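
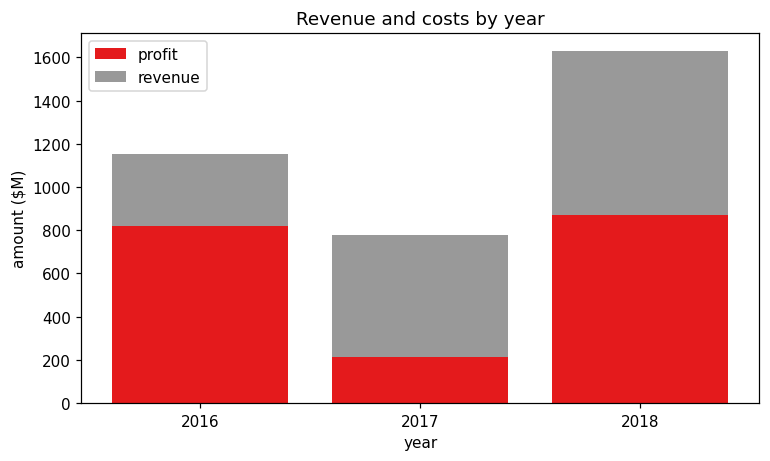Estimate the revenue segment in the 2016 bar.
revenue top ≈ 1200, bottom ≈ 800; segment ≈ 400.

≈ 400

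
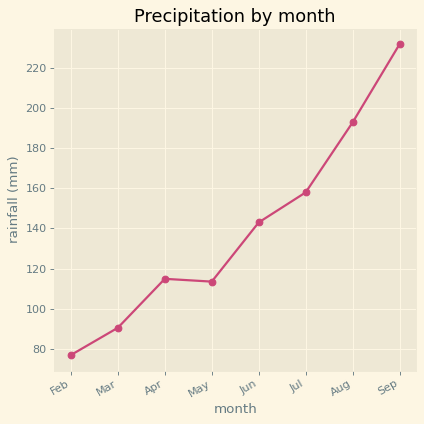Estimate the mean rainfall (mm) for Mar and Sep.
(100 + 240) / 2 ≈ 170.

≈ 170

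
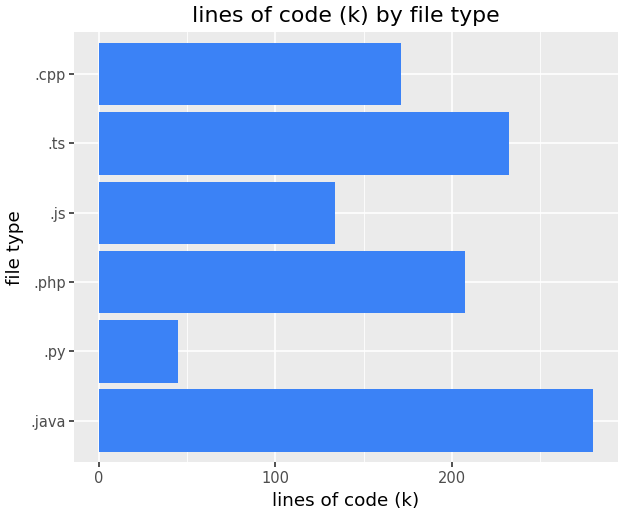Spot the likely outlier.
.py ≈ 50; the rest sit between ≈ 125 and ≈ 275.

.py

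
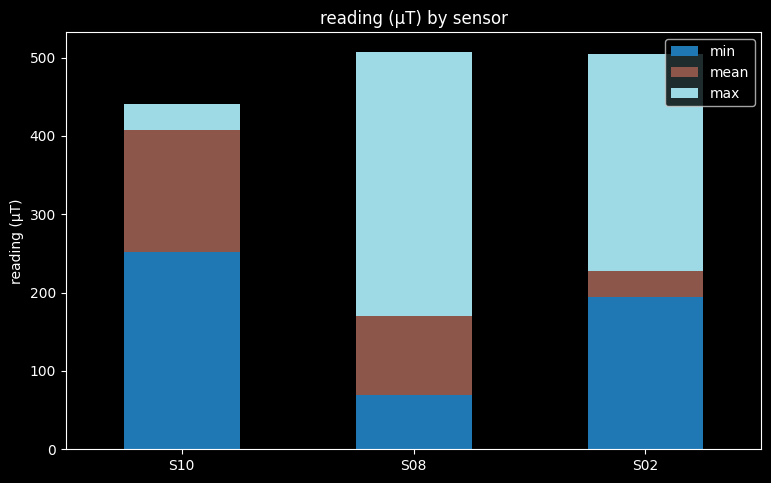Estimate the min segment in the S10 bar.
min top ≈ 250, bottom ≈ 0; segment ≈ 250.

≈ 250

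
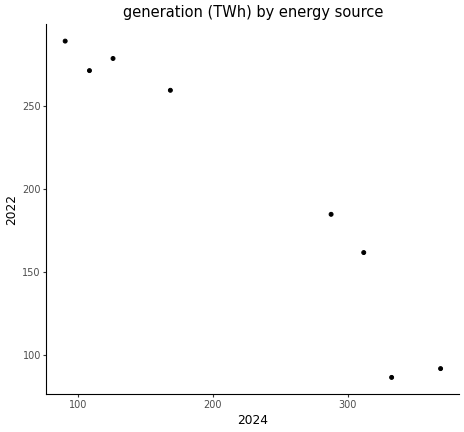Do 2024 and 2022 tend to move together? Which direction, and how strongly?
Points are negatively correlated; strong (|r| ≈ 1.0).

negative, strong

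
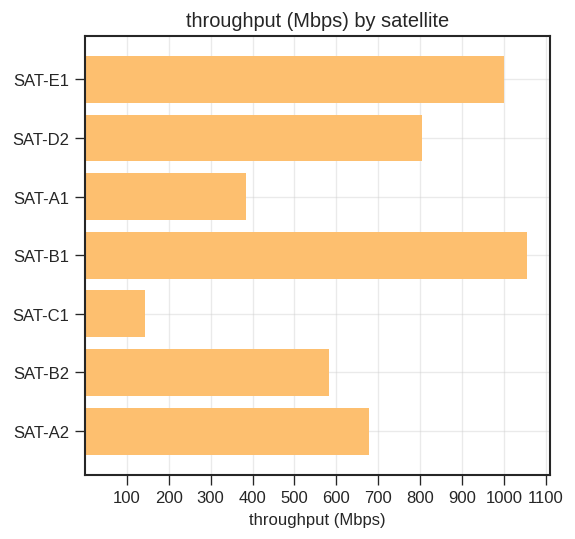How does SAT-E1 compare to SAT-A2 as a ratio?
≈ 1.43×

SAT-E1 ≈ 1000, SAT-A2 ≈ 700; 1000/700 ≈ 1.43.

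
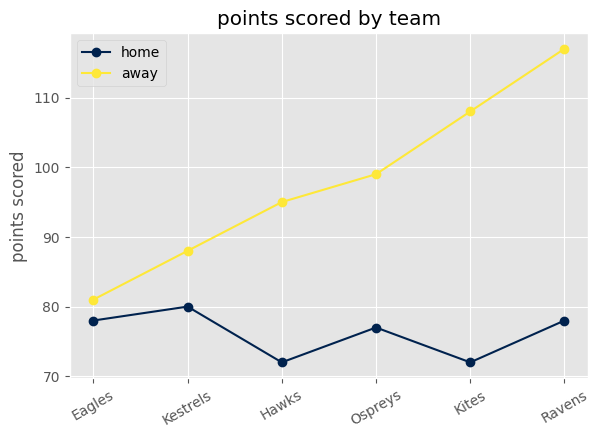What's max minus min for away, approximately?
Max Ravens ≈ 115, min Eagles ≈ 80; range ≈ 35.

≈ 35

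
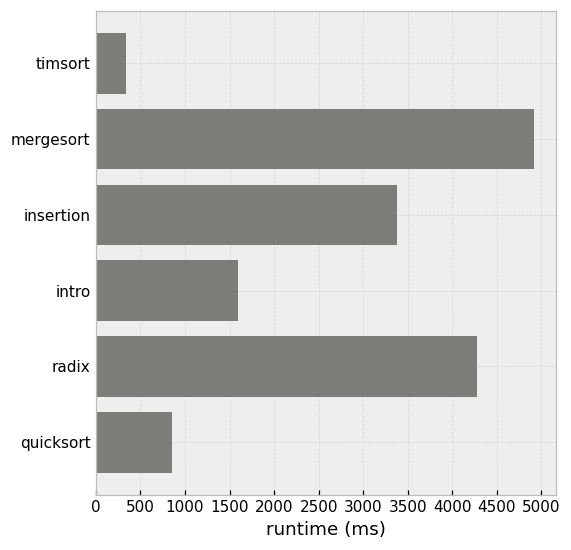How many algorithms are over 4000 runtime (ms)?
2

Above 4000: mergesort, radix.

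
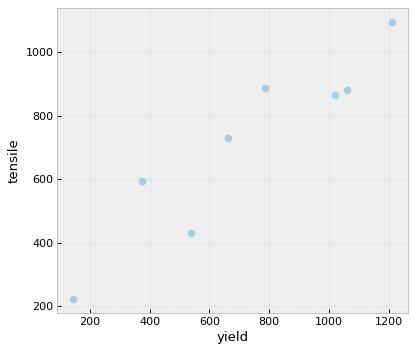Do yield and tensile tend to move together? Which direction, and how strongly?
positive, strong

Points are positively correlated; strong (|r| ≈ 0.9).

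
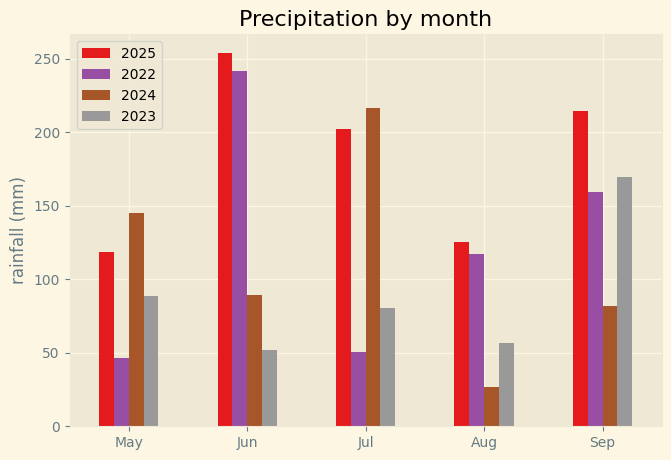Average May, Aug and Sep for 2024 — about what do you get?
≈ 83

(150 + 25 + 75) / 3 ≈ 83.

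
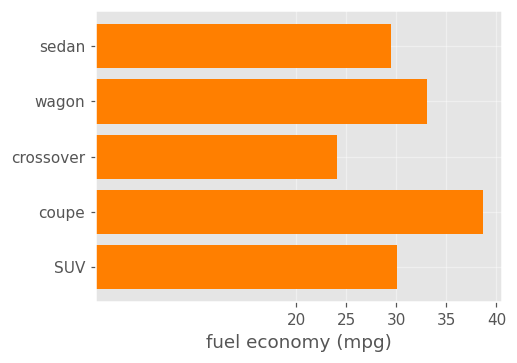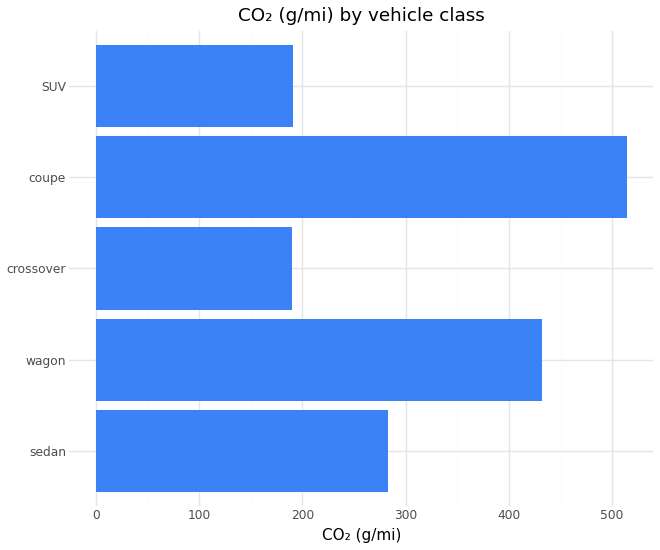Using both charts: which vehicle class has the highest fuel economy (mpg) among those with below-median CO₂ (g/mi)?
Chart 2 median CO₂ (g/mi) ≈ 300; below-median vehicle classes: crossover, SUV. Among those, SUV has the highest fuel economy (mpg) (≈ 30).

SUV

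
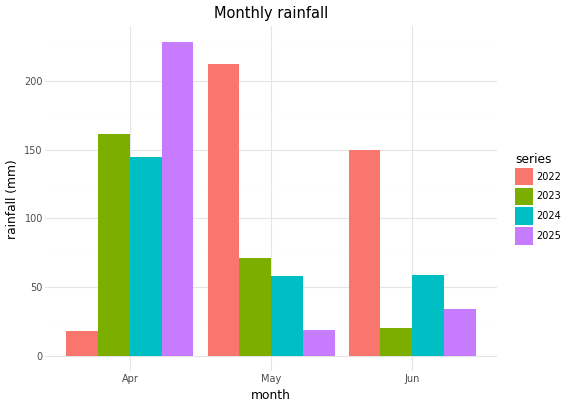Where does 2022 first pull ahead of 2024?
Apr: 2022 ≈ 20 vs 2024 ≈ 140 (not yet); May: 2022 ≈ 220 vs 2024 ≈ 60 (first crossover).

May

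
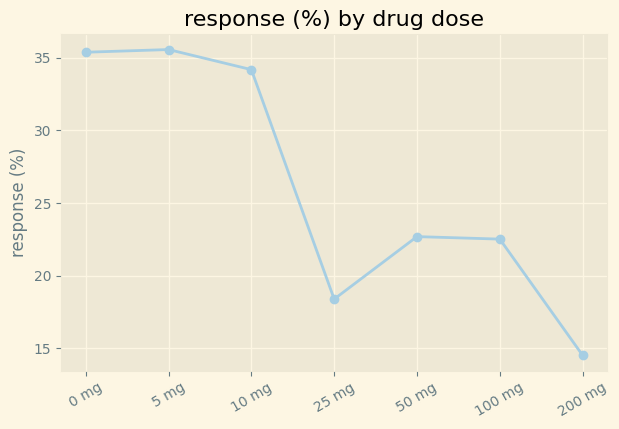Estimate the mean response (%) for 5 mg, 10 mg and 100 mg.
(36 + 34 + 22) / 3 ≈ 31.

≈ 31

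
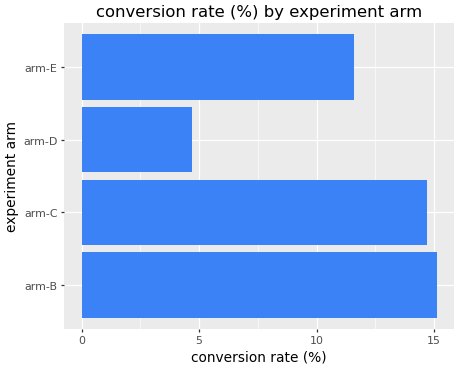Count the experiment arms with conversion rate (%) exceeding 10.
Above 10: arm-B, arm-C, arm-E.

3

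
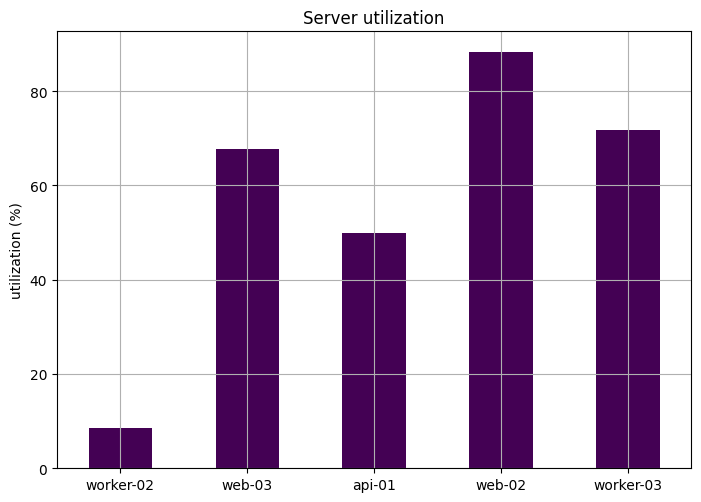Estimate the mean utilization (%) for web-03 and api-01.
≈ 60

(70 + 50) / 2 ≈ 60.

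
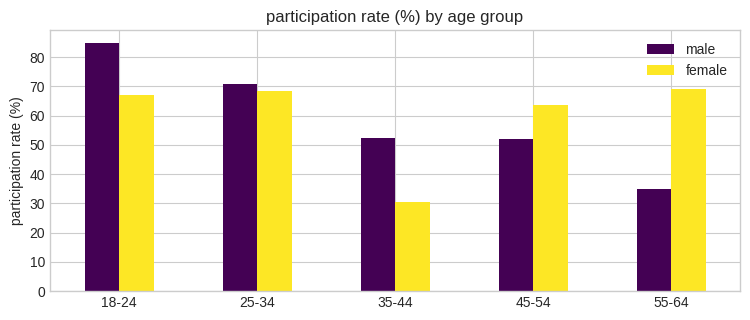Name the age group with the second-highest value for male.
Top 3 for male: 18-24 ≈ 80, 25-34 ≈ 70, 35-44 ≈ 50.

25-34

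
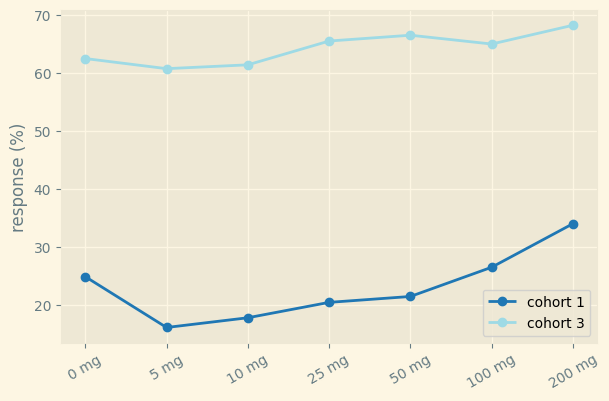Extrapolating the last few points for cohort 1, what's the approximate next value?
Last three: 20, 25, 35 → slope ≈ 7.5/step → next ≈ 42.5.

≈ 42.5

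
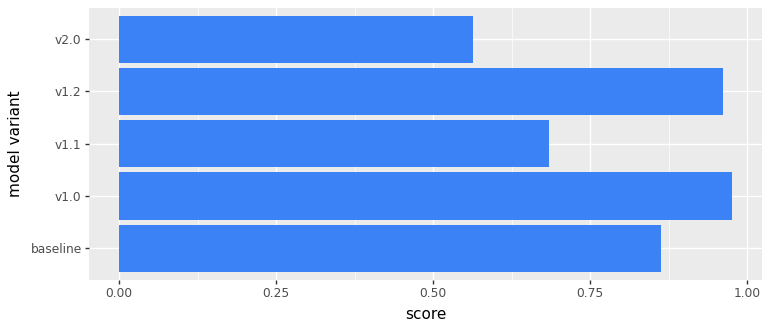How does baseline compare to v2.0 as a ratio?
≈ 1.5×

baseline ≈ 0.9, v2.0 ≈ 0.6; 0.9/0.6 ≈ 1.5.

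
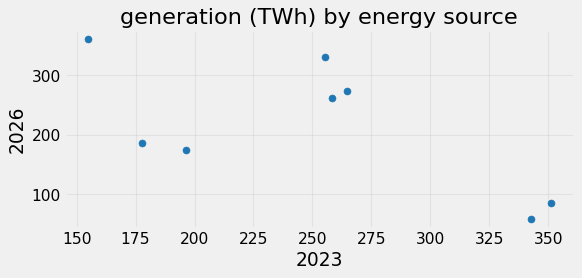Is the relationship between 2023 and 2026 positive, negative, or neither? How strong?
Points are negatively correlated; moderate (|r| ≈ 0.6).

negative, moderate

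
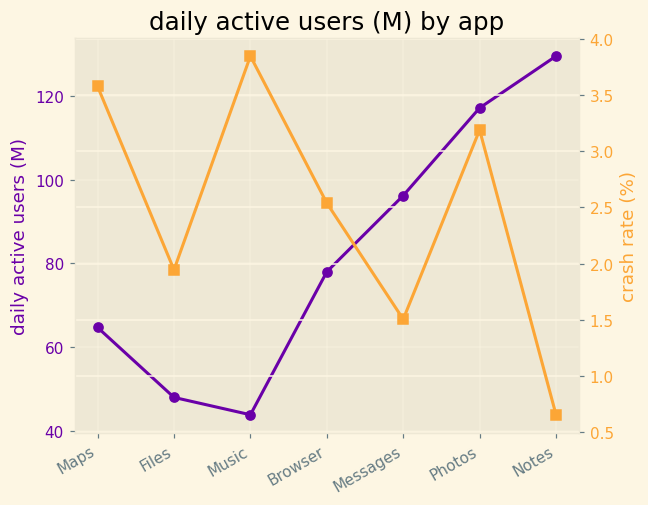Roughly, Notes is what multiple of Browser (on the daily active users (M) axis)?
≈ 1.62×

Notes ≈ 130, Browser ≈ 80; 130/80 ≈ 1.62.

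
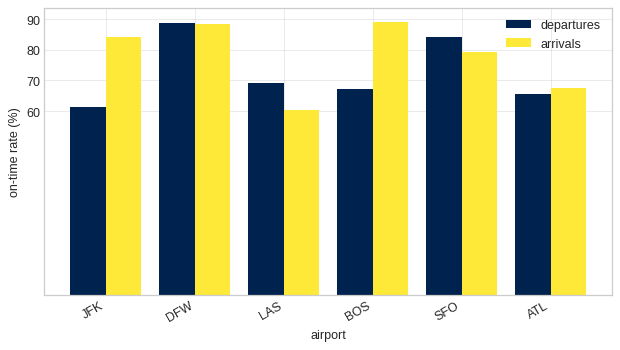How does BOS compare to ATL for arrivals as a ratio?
≈ 1.29×

BOS ≈ 90, ATL ≈ 70; 90/70 ≈ 1.29.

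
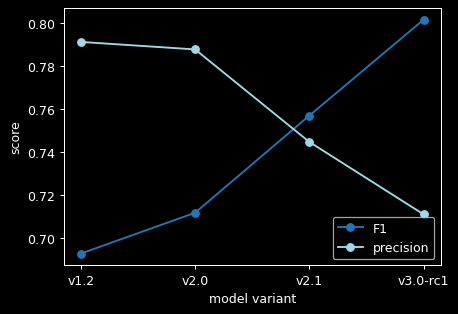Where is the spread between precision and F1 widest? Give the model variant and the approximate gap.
v1.2, ≈ 0.10

v1.2: precision ≈ 0.79, F1 ≈ 0.69 → gap ≈ 0.10. Next-largest (v3.0-rc1) is only ≈ 0.09.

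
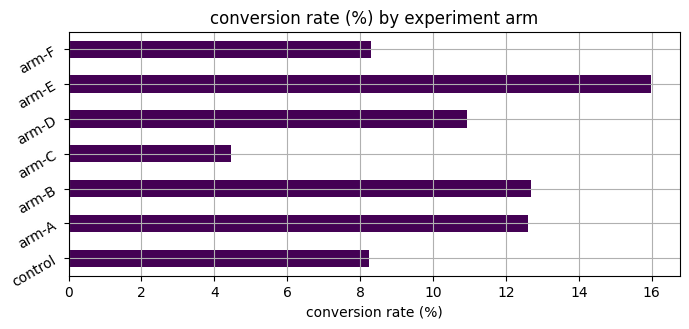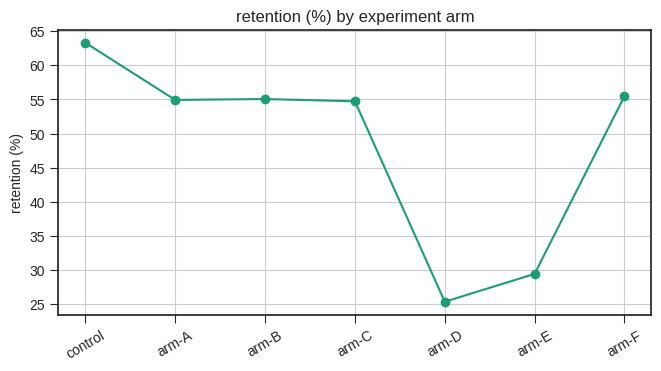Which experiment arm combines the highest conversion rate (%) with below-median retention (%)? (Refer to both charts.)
arm-E

Chart 2 median retention (%) ≈ 50; below-median experiment arms: arm-C, arm-D, arm-E. Among those, arm-E has the highest conversion rate (%) (≈ 16).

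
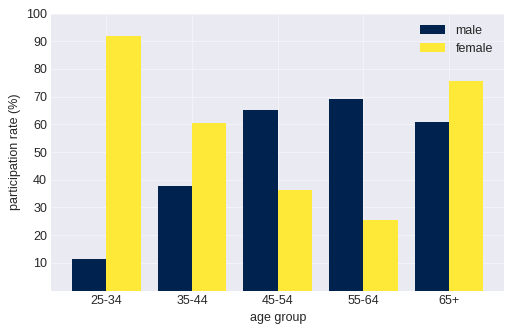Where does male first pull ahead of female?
35-44: male ≈ 40 vs female ≈ 60 (not yet); 45-54: male ≈ 70 vs female ≈ 40 (first crossover).

45-54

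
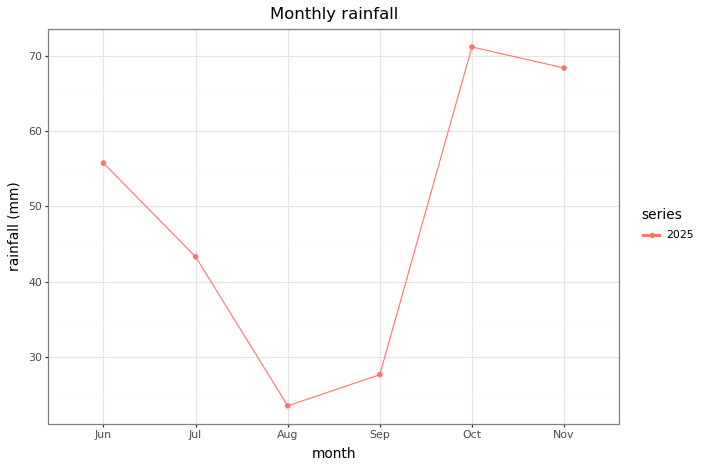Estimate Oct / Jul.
Oct ≈ 70, Jul ≈ 45; 70/45 ≈ 1.56.

≈ 1.56×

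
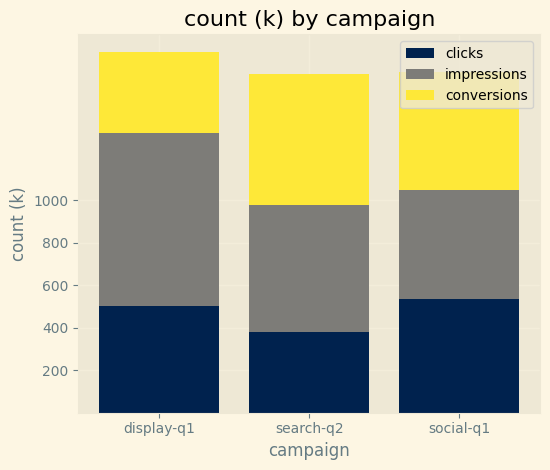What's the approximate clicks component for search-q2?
≈ 400

clicks top ≈ 400, bottom ≈ 0; segment ≈ 400.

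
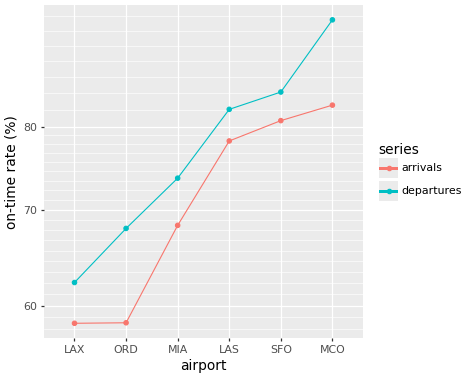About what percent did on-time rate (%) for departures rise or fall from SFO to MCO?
≈ +11.8%

SFO ≈ 85, MCO ≈ 95; (95 − 85) / 85 ≈ +11.8%.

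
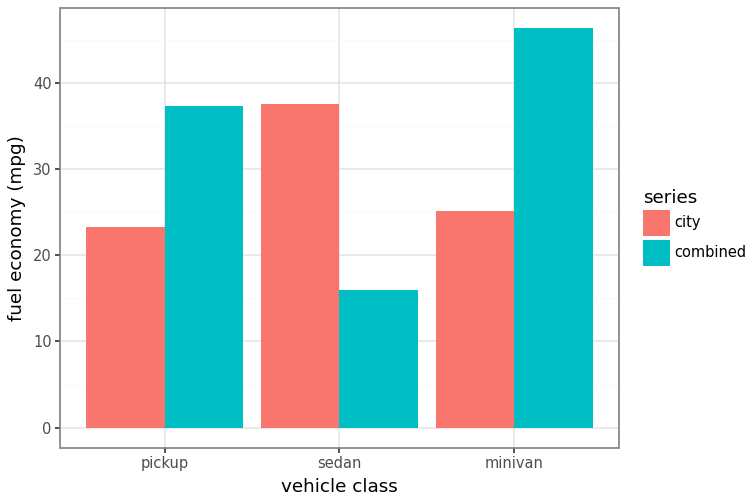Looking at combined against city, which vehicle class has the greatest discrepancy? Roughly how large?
sedan: combined ≈ 15, city ≈ 40 → gap ≈ 25. Next-largest (minivan) is only ≈ 20.

sedan, ≈ 25 mpg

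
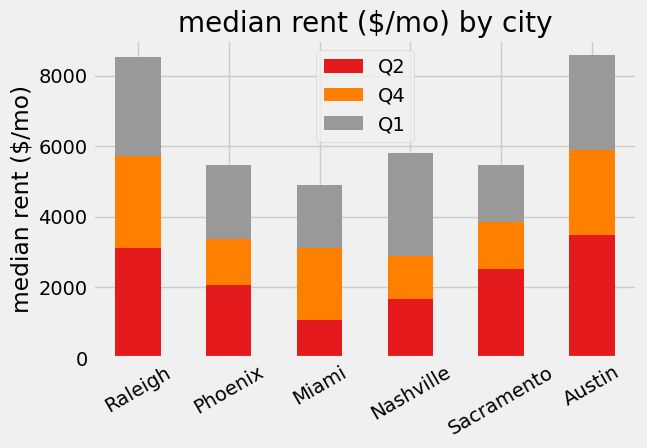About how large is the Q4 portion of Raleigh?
Q4 top ≈ 6000, bottom ≈ 3000; segment ≈ 3000.

≈ 3000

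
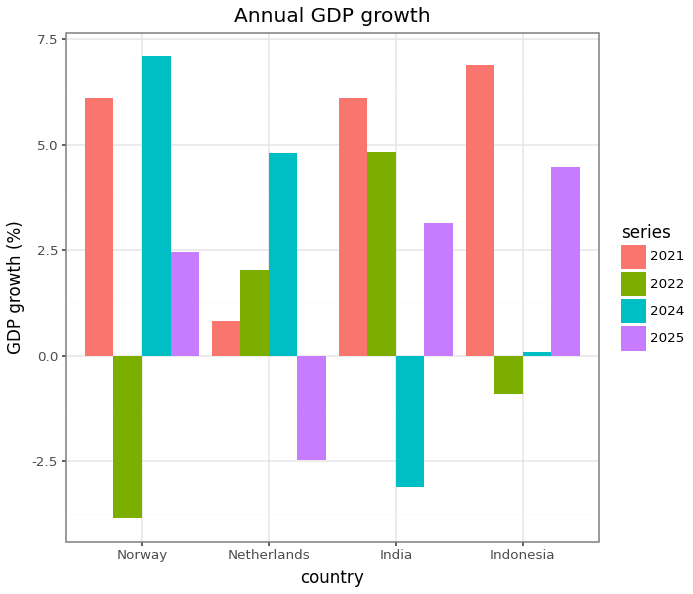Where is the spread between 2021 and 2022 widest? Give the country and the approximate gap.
Norway: 2021 ≈ 6, 2022 ≈ -4 → gap ≈ 10. Next-largest (Indonesia) is only ≈ 8.

Norway, ≈ 10 %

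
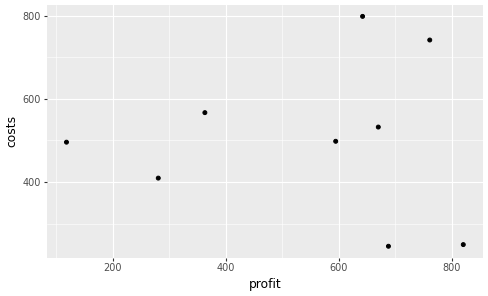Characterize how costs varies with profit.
Points are roughly uncorrelated; weak (|r| ≈ 0.0).

no clear correlation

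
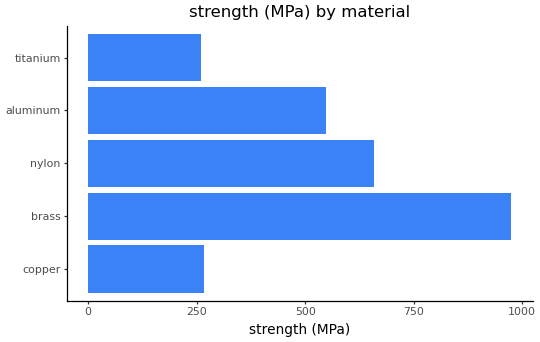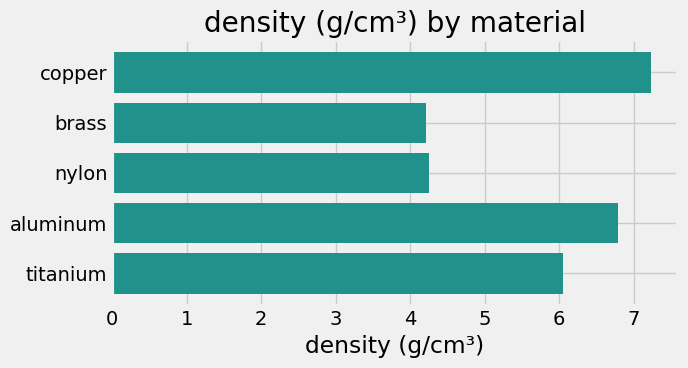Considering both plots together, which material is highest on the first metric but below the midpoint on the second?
brass

Chart 2 median density (g/cm³) ≈ 6; below-median materials: brass, nylon. Among those, brass has the highest strength (MPa) (≈ 1000).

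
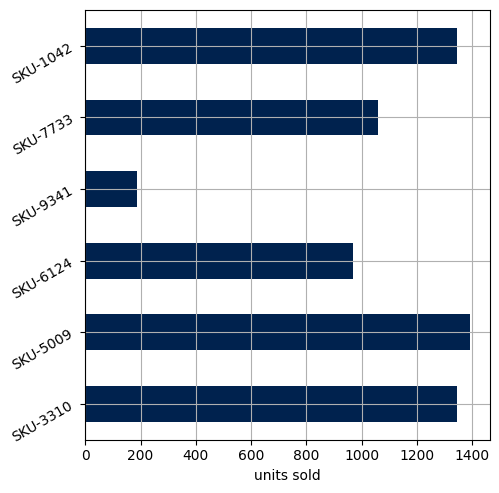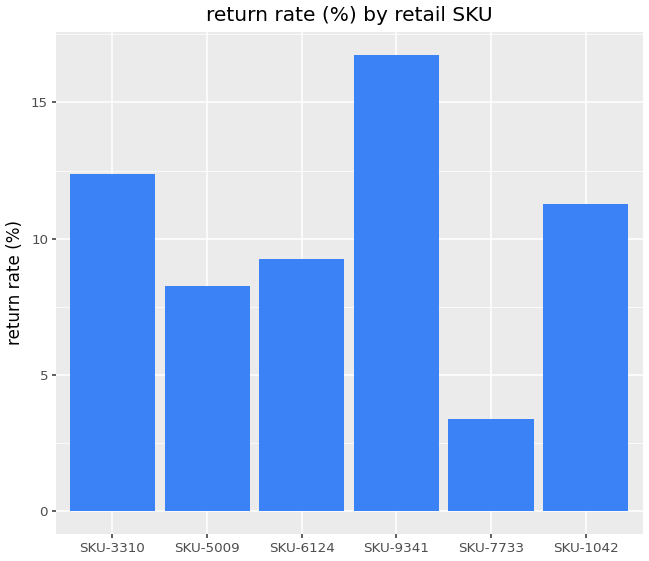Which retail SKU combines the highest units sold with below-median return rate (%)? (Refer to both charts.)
SKU-5009

Chart 2 median return rate (%) ≈ 10; below-median retail SKUs: SKU-5009, SKU-6124, SKU-7733. Among those, SKU-5009 has the highest units sold (≈ 1400).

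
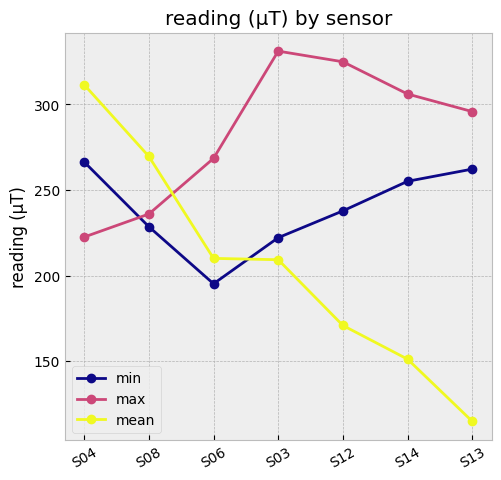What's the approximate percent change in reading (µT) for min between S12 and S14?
≈ +8.3%

S12 ≈ 240, S14 ≈ 260; (260 − 240) / 240 ≈ +8.3%.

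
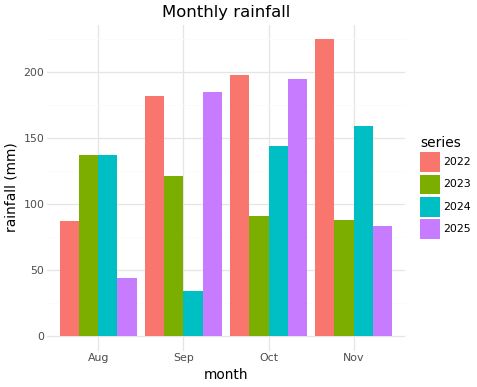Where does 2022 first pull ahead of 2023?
Aug: 2022 ≈ 80 vs 2023 ≈ 140 (not yet); Sep: 2022 ≈ 180 vs 2023 ≈ 120 (first crossover).

Sep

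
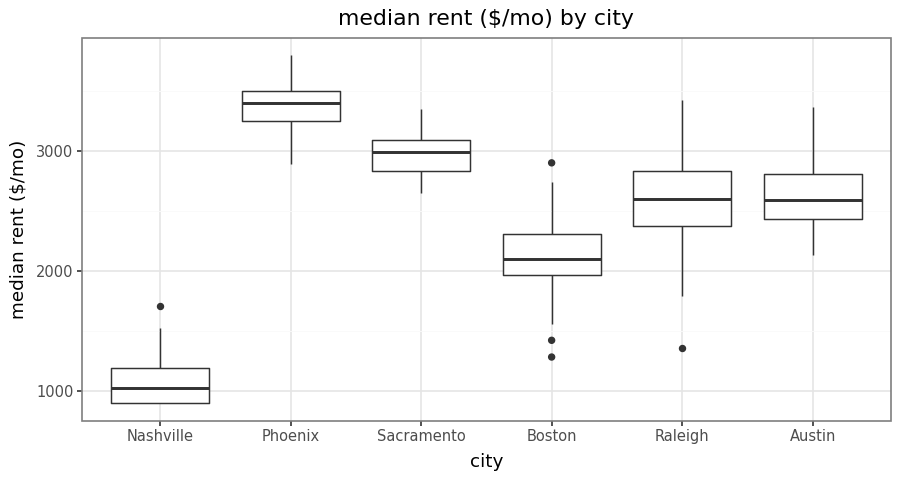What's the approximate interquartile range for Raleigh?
≈ 400

Q3 ≈ 2800, Q1 ≈ 2400; IQR ≈ 400.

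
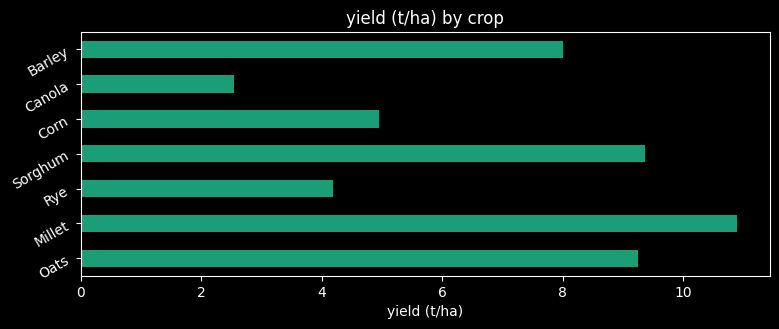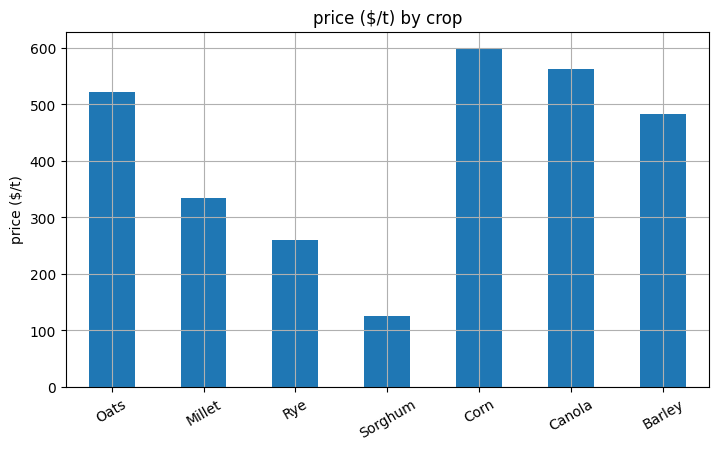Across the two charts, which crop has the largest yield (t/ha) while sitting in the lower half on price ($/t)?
Chart 2 median price ($/t) ≈ 500; below-median crops: Millet, Rye, Sorghum. Among those, Millet has the highest yield (t/ha) (≈ 11).

Millet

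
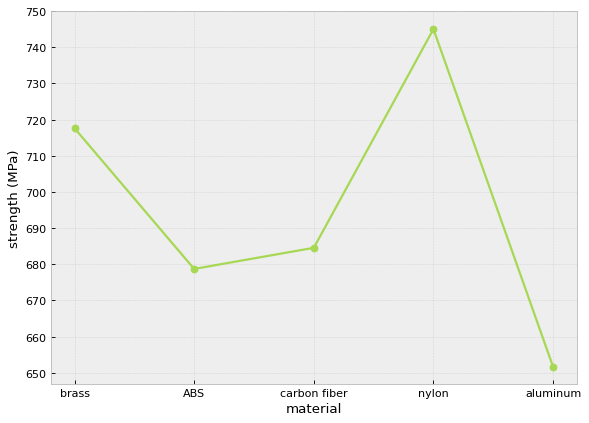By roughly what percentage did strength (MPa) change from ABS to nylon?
ABS ≈ 680, nylon ≈ 740; (740 − 680) / 680 ≈ +8.8%.

≈ +8.8%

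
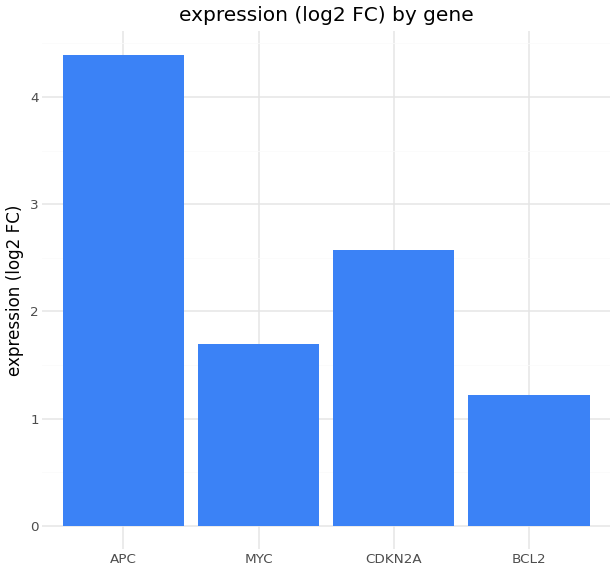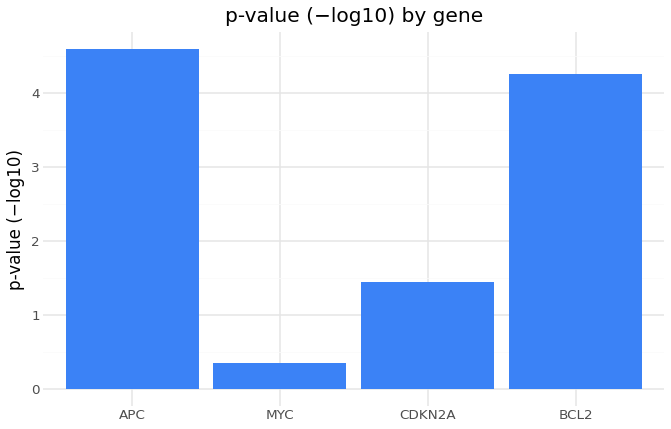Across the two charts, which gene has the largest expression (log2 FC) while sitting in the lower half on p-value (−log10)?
CDKN2A

Chart 2 median p-value (−log10) ≈ 3; below-median genes: MYC, CDKN2A. Among those, CDKN2A has the highest expression (log2 FC) (≈ 2.5).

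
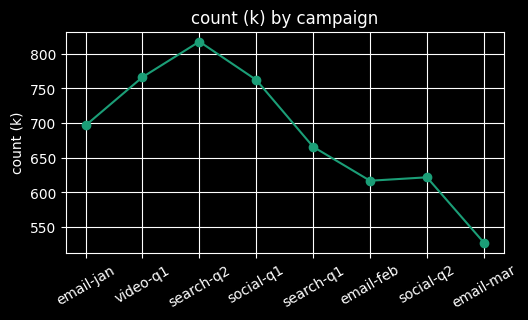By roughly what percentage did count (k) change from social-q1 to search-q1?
≈ -10%

social-q1 ≈ 750, search-q1 ≈ 675; (675 − 750) / 750 ≈ -10%.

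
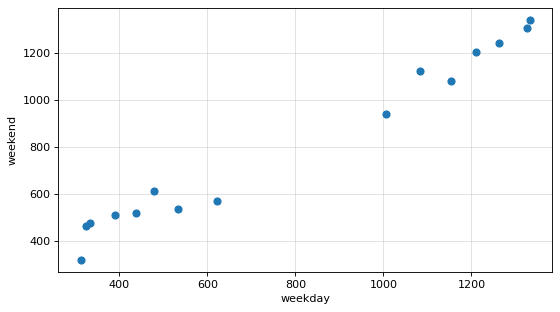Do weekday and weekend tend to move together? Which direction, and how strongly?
positive, strong

Points are positively correlated; strong (|r| ≈ 1.0).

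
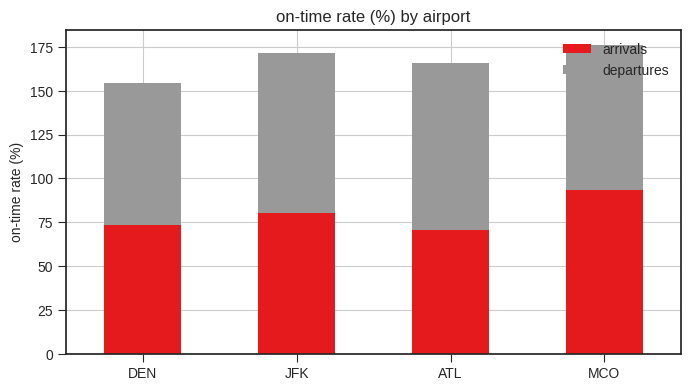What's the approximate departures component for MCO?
≈ 80

departures top ≈ 180, bottom ≈ 100; segment ≈ 80.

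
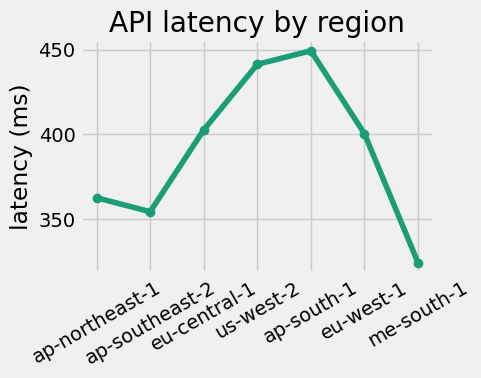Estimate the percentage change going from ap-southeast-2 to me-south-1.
≈ -11.1%

ap-southeast-2 ≈ 360, me-south-1 ≈ 320; (320 − 360) / 360 ≈ -11.1%.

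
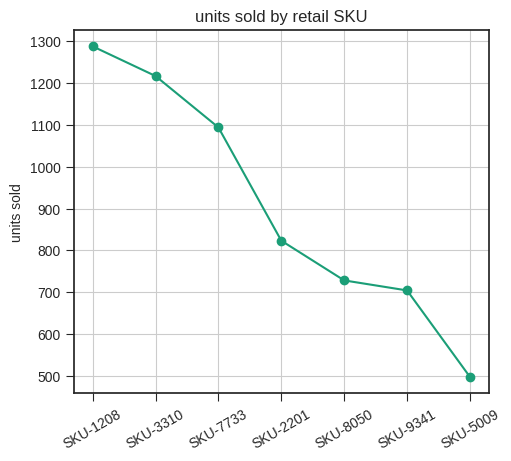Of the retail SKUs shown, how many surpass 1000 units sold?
3

Above 1000: SKU-1208, SKU-3310, SKU-7733.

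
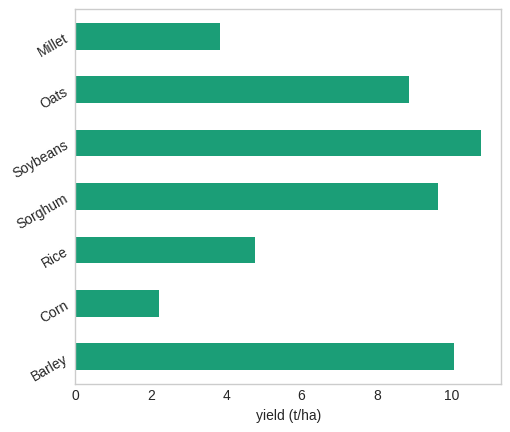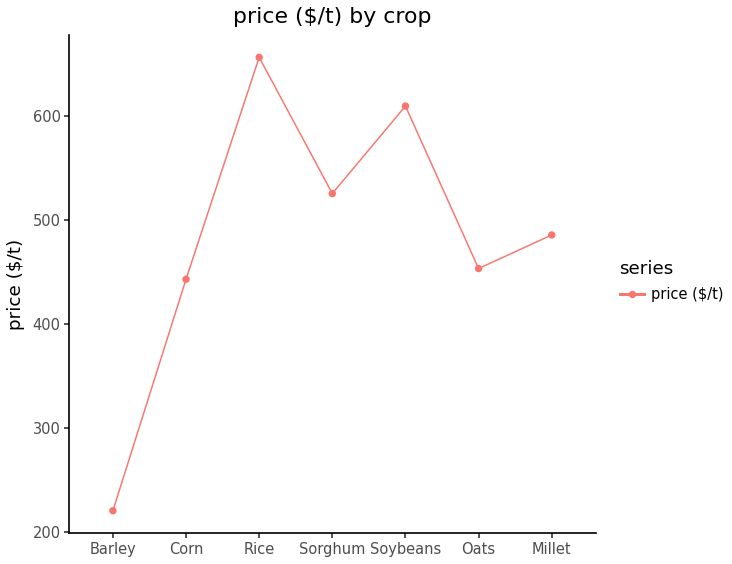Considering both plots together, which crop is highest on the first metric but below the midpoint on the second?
Chart 2 median price ($/t) ≈ 500; below-median crops: Barley, Corn, Oats. Among those, Barley has the highest yield (t/ha) (≈ 10).

Barley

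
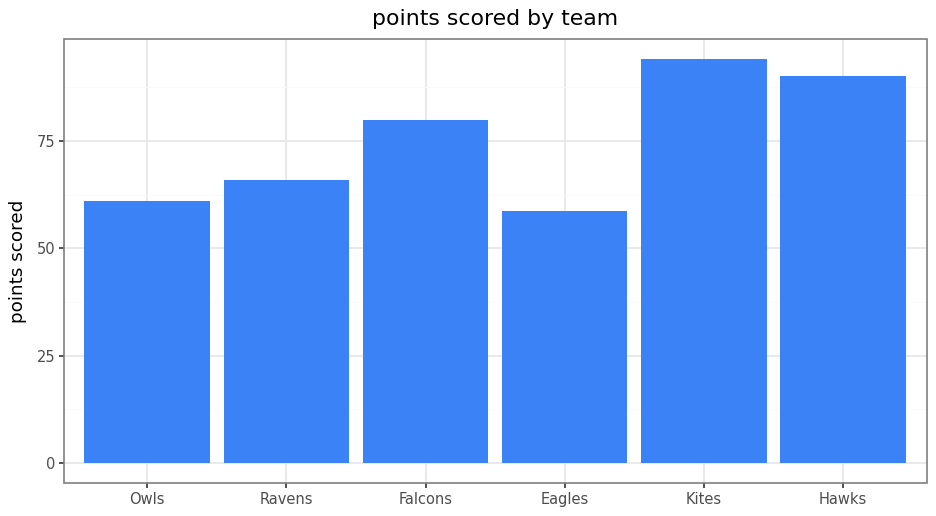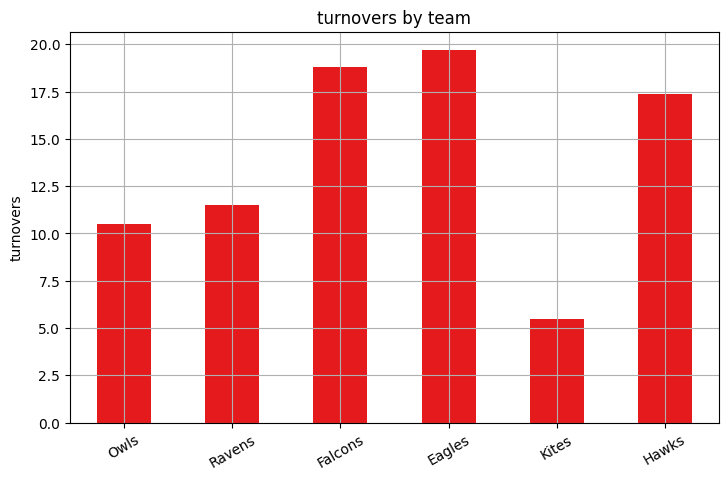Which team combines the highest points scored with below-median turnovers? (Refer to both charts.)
Chart 2 median turnovers ≈ 14; below-median teams: Owls, Ravens, Kites. Among those, Kites has the highest points scored (≈ 90).

Kites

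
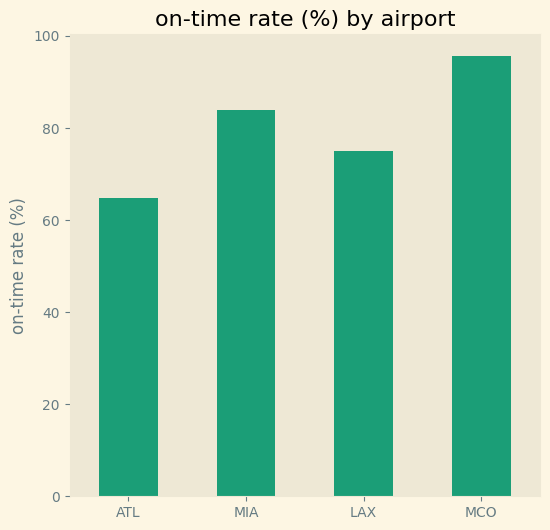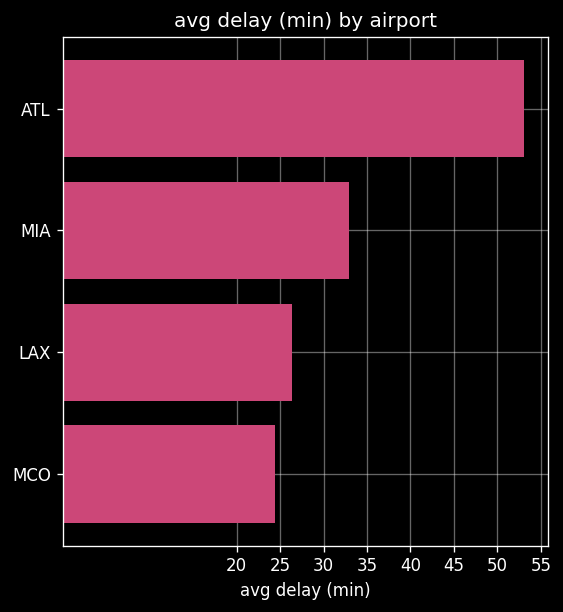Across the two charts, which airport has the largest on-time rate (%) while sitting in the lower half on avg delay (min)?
Chart 2 median avg delay (min) ≈ 30; below-median airports: LAX, MCO. Among those, MCO has the highest on-time rate (%) (≈ 100).

MCO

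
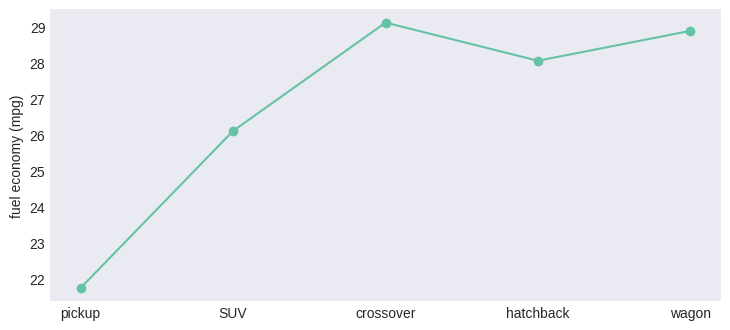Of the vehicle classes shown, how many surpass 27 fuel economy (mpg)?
3

Above 27: crossover, hatchback, wagon.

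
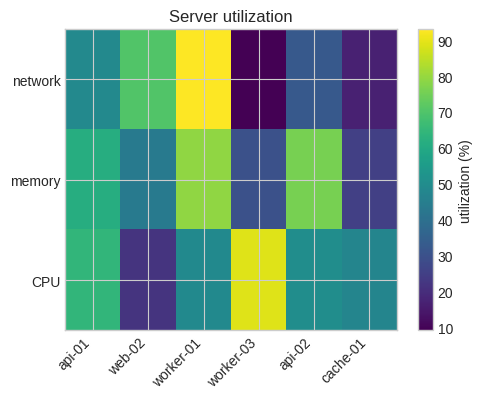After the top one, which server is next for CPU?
api-01

Top 3 for CPU: worker-03 ≈ 90, api-01 ≈ 60, api-02 ≈ 50.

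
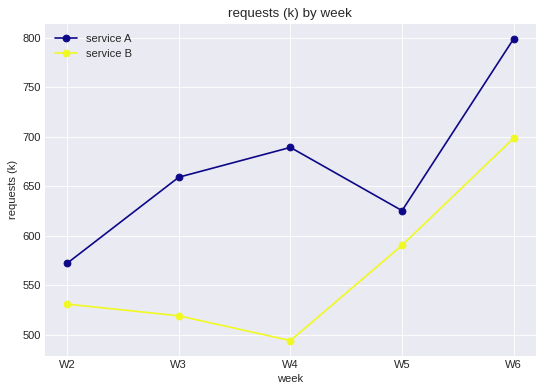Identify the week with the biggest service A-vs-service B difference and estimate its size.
W4: service A ≈ 700, service B ≈ 500 → gap ≈ 200. Next-largest (W3) is only ≈ 150.

W4, ≈ 200 k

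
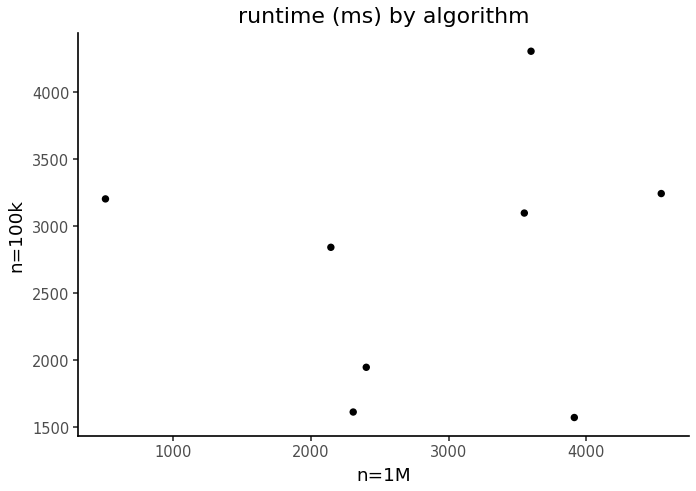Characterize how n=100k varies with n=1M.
no clear correlation

Points are roughly uncorrelated; weak (|r| ≈ 0.1).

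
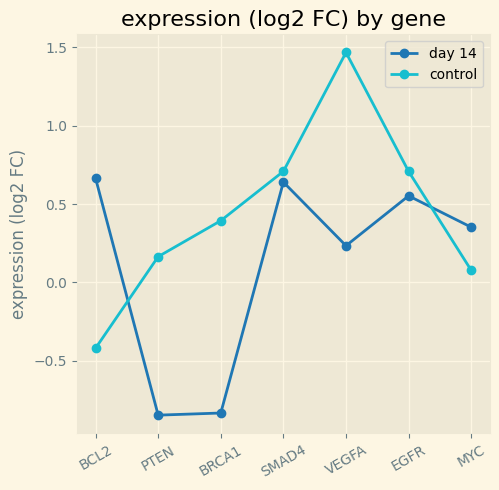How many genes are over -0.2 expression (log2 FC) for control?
Above -0.2: PTEN, BRCA1, SMAD4, VEGFA, EGFR, MYC.

6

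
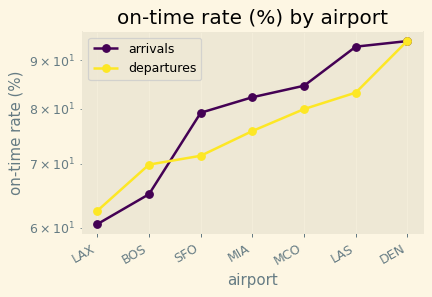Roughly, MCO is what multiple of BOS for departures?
MCO ≈ 80, BOS ≈ 70; 80/70 ≈ 1.14.

≈ 1.14×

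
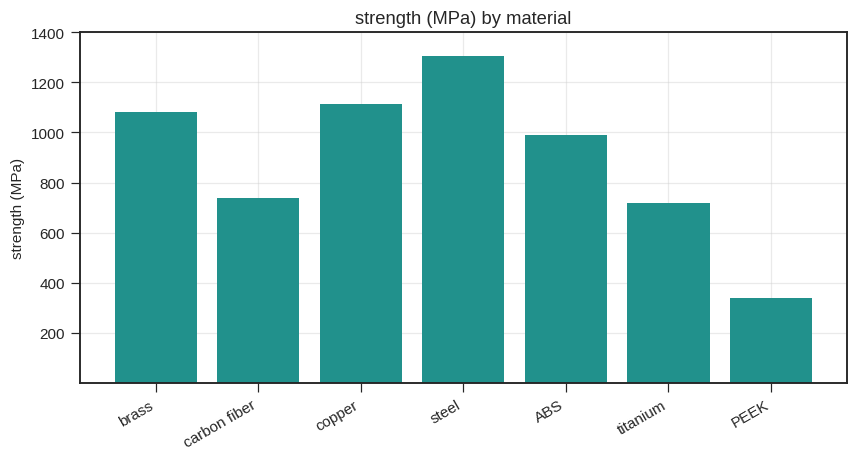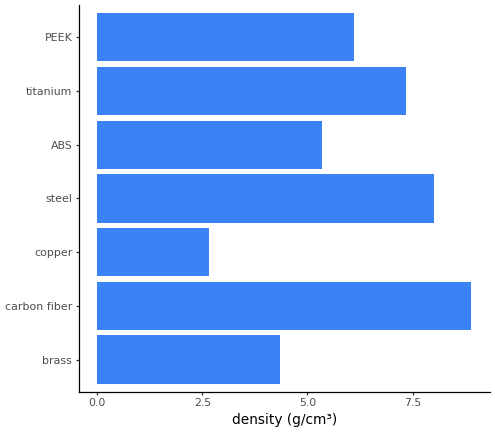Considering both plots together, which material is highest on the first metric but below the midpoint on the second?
Chart 2 median density (g/cm³) ≈ 6; below-median materials: brass, copper, ABS. Among those, copper has the highest strength (MPa) (≈ 1200).

copper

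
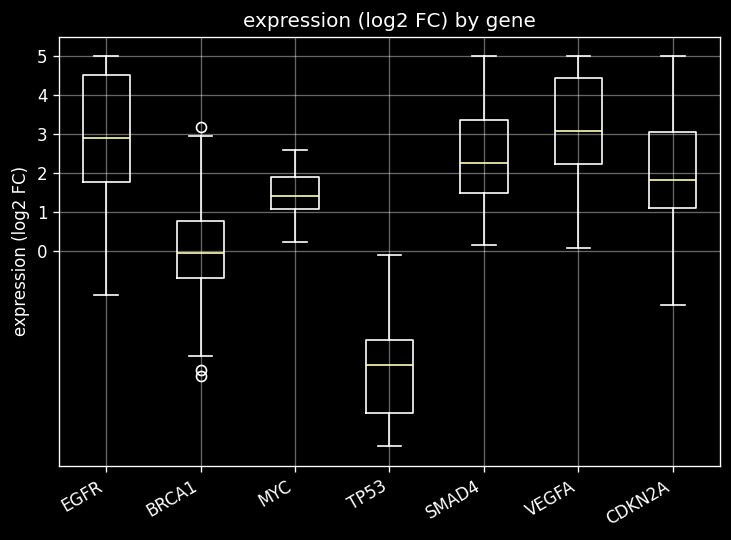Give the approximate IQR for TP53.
≈ 2

Q3 ≈ -2, Q1 ≈ -4; IQR ≈ 2.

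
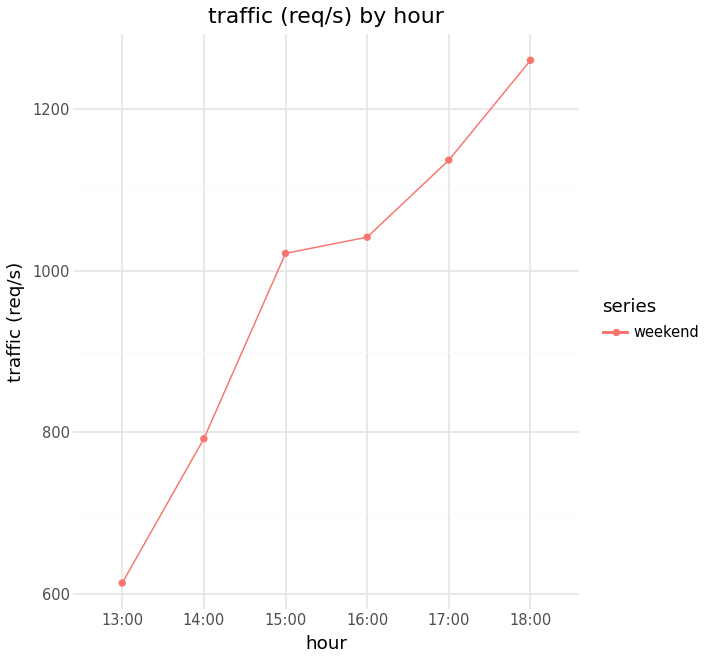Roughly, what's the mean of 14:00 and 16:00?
(800 + 1000) / 2 ≈ 900.

≈ 900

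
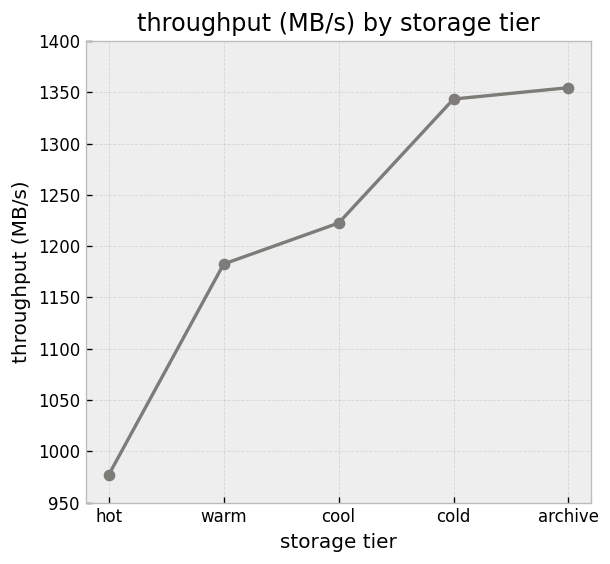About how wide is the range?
Max archive ≈ 1350, min hot ≈ 1000; range ≈ 350.

≈ 350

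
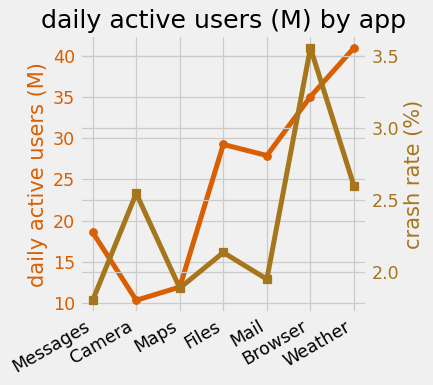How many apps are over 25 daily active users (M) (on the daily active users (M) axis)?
4

Above 25: Files, Mail, Browser, Weather.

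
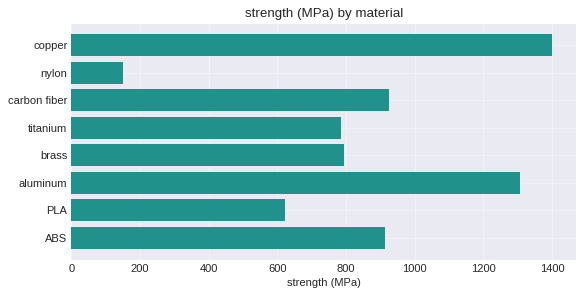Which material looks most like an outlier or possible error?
nylon ≈ 200; the rest sit between ≈ 600 and ≈ 1400.

nylon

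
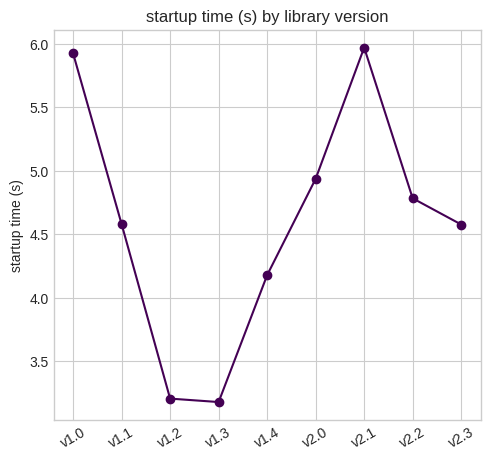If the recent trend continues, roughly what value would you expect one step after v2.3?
Last three: 6.0, 5.0, 4.5 → slope ≈ -0.75/step → next ≈ 3.75.

≈ 3.75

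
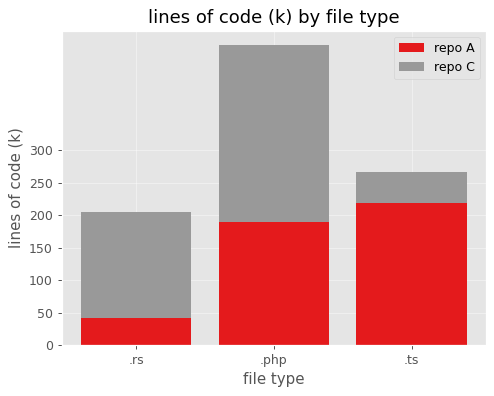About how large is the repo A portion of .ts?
≈ 200

repo A top ≈ 200, bottom ≈ 0; segment ≈ 200.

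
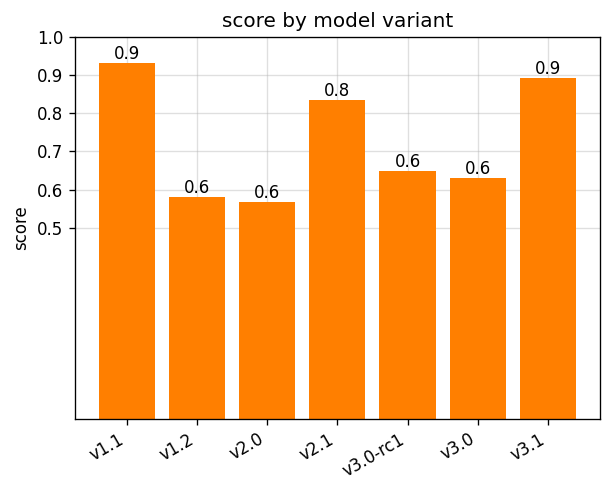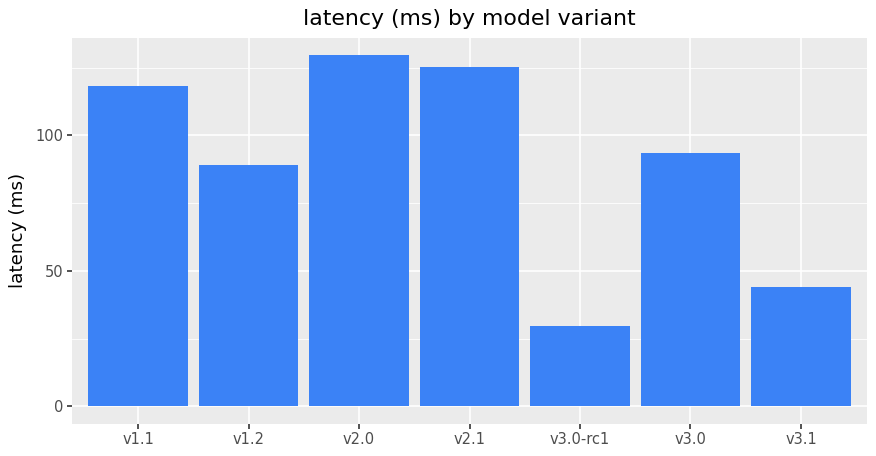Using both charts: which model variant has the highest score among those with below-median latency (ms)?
Chart 2 median latency (ms) ≈ 100; below-median model variants: v1.2, v3.0-rc1, v3.1. Among those, v3.1 has the highest score (≈ 0.9).

v3.1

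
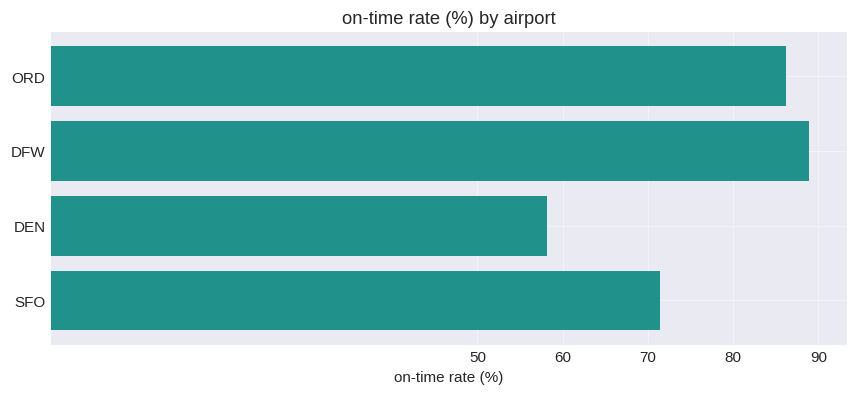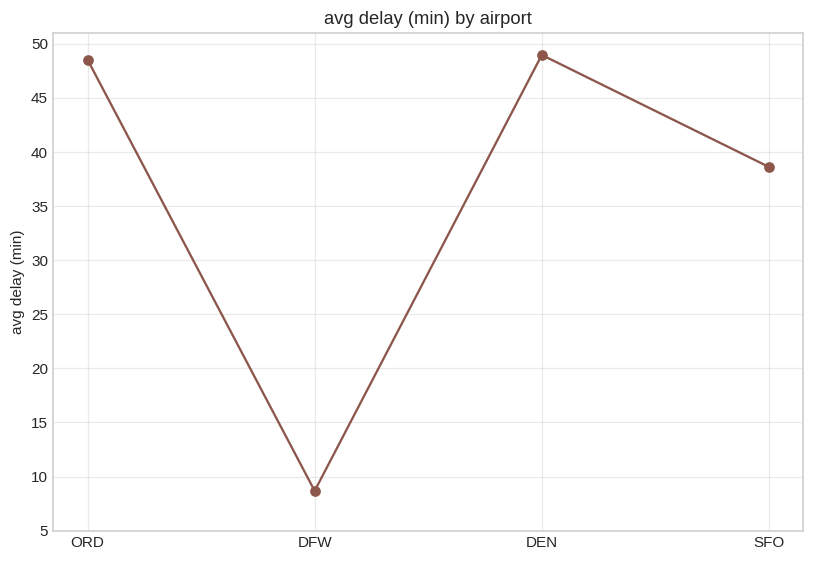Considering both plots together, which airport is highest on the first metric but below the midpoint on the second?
DFW

Chart 2 median avg delay (min) ≈ 45; below-median airports: DFW, SFO. Among those, DFW has the highest on-time rate (%) (≈ 90).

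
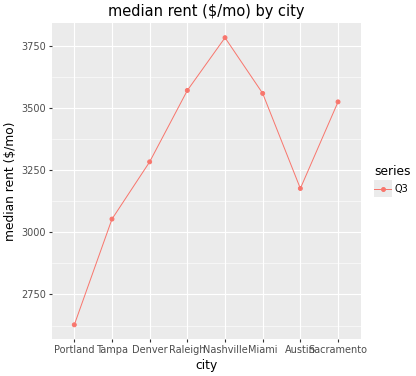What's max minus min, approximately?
≈ 1200

Max Nashville ≈ 3800, min Portland ≈ 2600; range ≈ 1200.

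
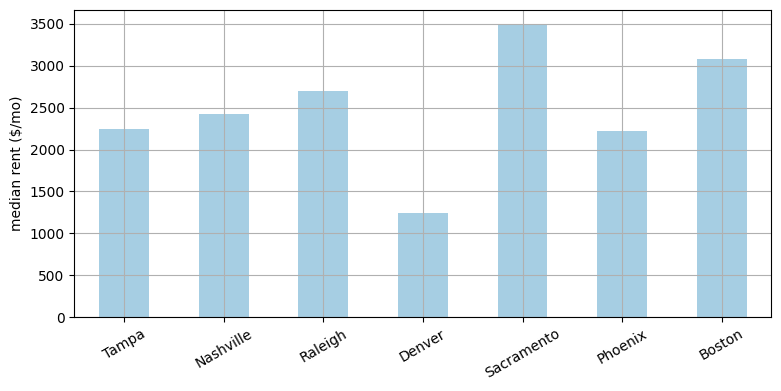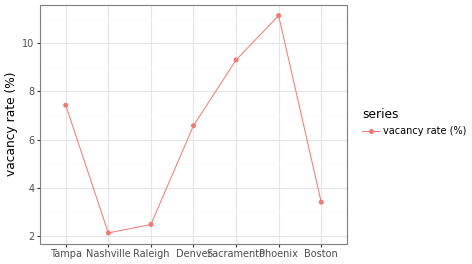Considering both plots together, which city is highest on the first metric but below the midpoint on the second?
Boston

Chart 2 median vacancy rate (%) ≈ 6; below-median cities: Nashville, Raleigh, Boston. Among those, Boston has the highest median rent ($/mo) (≈ 3000).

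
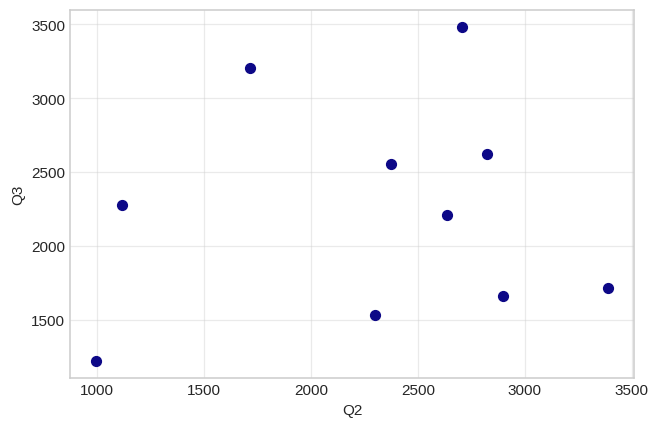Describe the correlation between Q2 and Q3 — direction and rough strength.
no clear correlation

Points are roughly uncorrelated; weak (|r| ≈ 0.1).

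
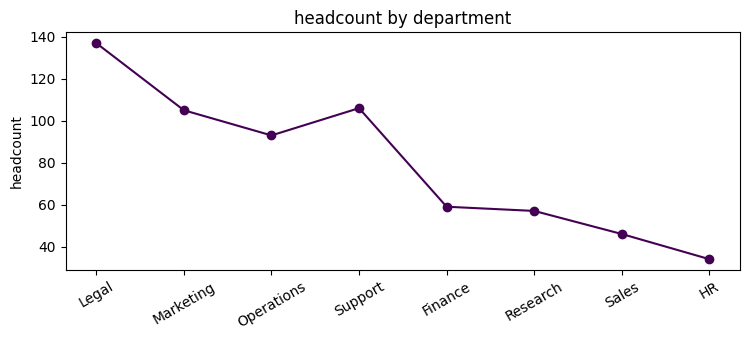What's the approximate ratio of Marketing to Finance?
Marketing ≈ 100, Finance ≈ 60; 100/60 ≈ 1.67.

≈ 1.67×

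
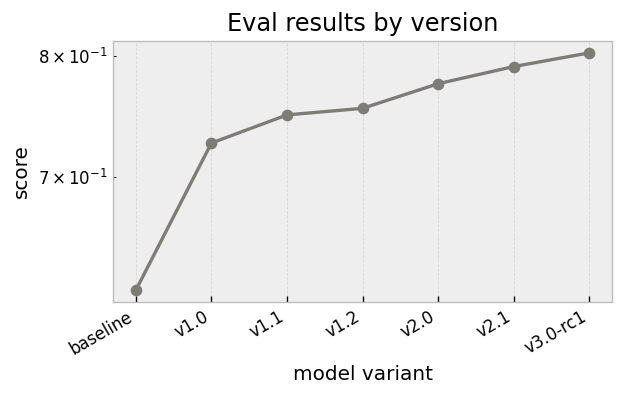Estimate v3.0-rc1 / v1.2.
v3.0-rc1 ≈ 0.80, v1.2 ≈ 0.76; 0.80/0.76 ≈ 1.05.

≈ 1.05×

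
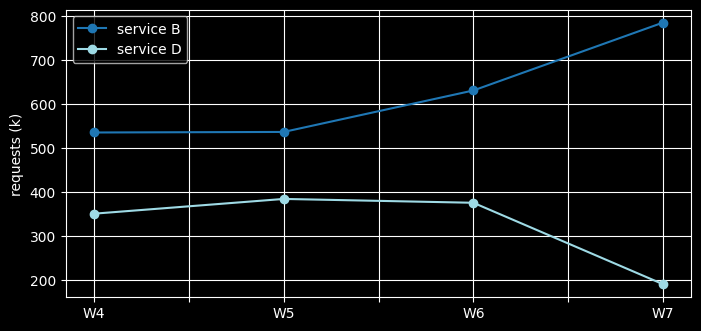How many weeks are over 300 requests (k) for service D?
3

Above 300: W4, W5, W6.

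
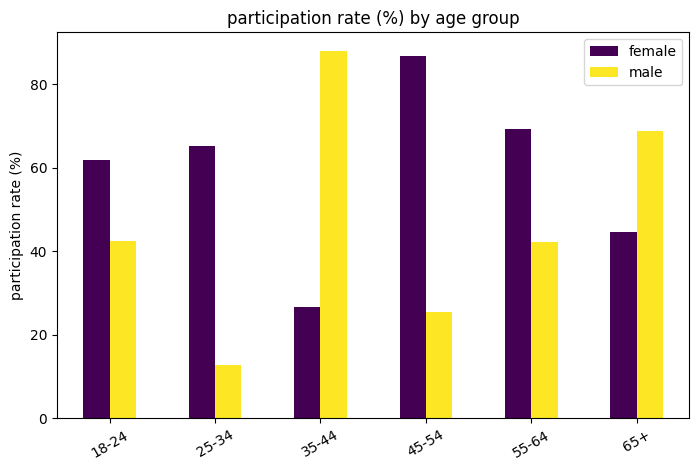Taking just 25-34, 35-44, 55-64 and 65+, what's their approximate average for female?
(70 + 30 + 70 + 40) / 4 ≈ 52.

≈ 52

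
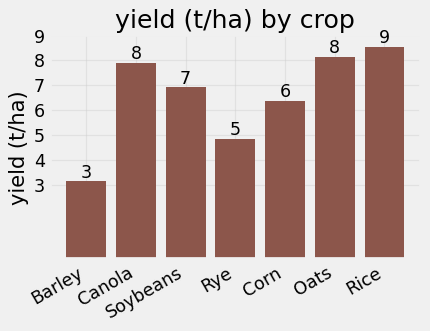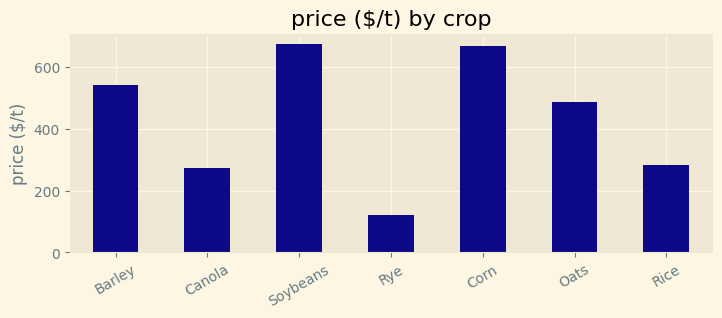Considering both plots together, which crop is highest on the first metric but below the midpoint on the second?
Rice

Chart 2 median price ($/t) ≈ 500; below-median crops: Canola, Rye, Rice. Among those, Rice has the highest yield (t/ha) (≈ 9).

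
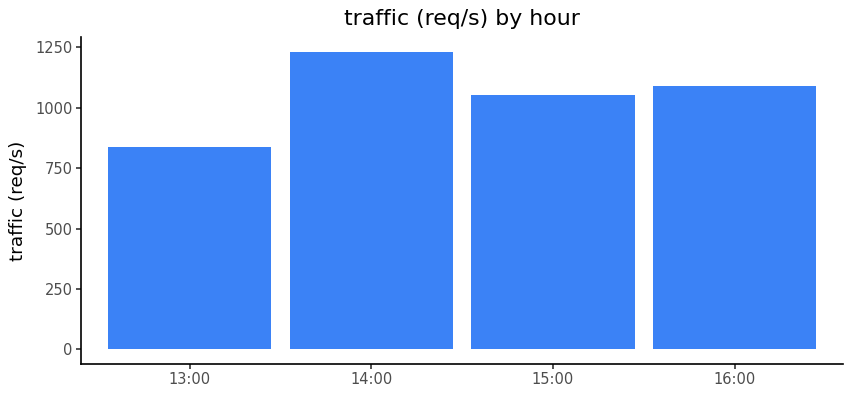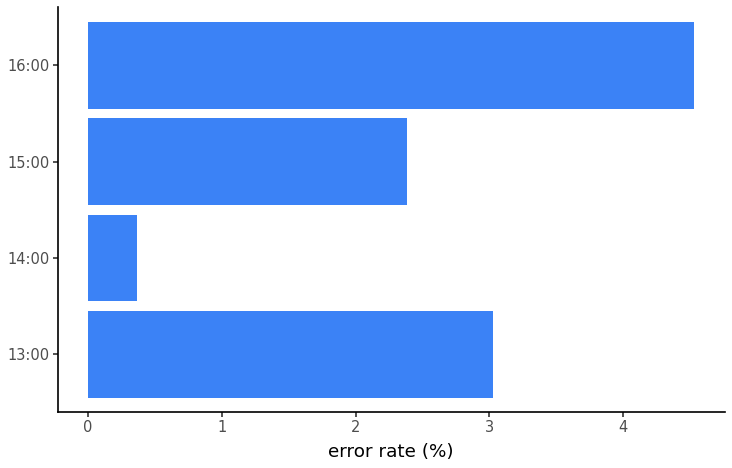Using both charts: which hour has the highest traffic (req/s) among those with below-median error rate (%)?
14:00

Chart 2 median error rate (%) ≈ 2.5; below-median hours: 14:00, 15:00. Among those, 14:00 has the highest traffic (req/s) (≈ 1200).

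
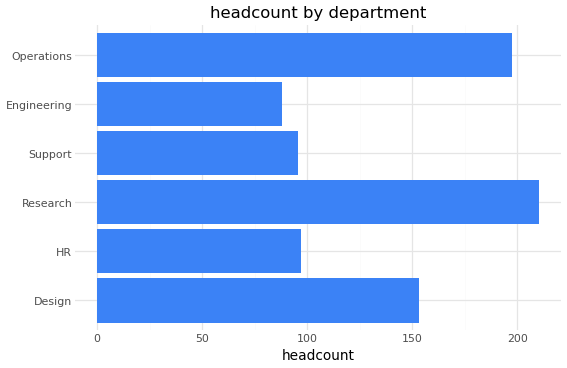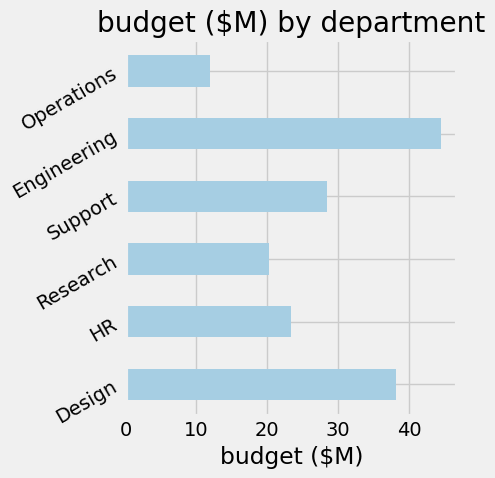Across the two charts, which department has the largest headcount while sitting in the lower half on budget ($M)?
Research

Chart 2 median budget ($M) ≈ 25; below-median departments: HR, Research, Operations. Among those, Research has the highest headcount (≈ 220).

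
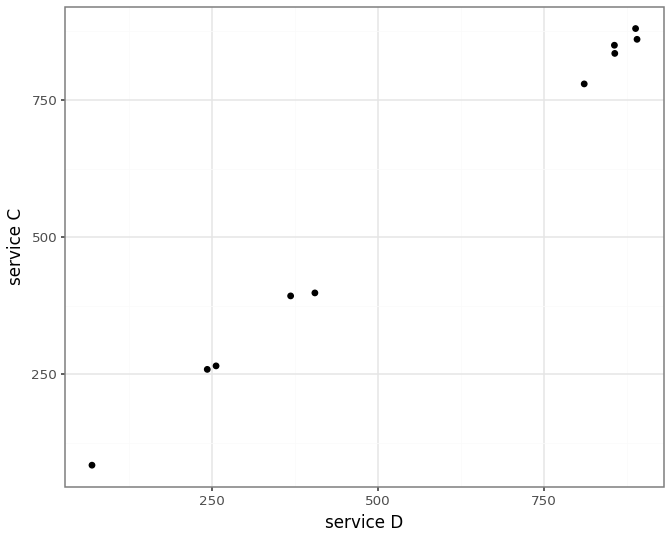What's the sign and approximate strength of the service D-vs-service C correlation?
Points are positively correlated; strong (|r| ≈ 1.0).

positive, strong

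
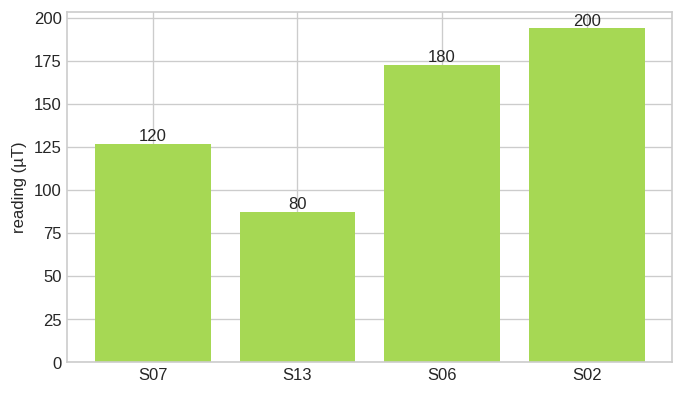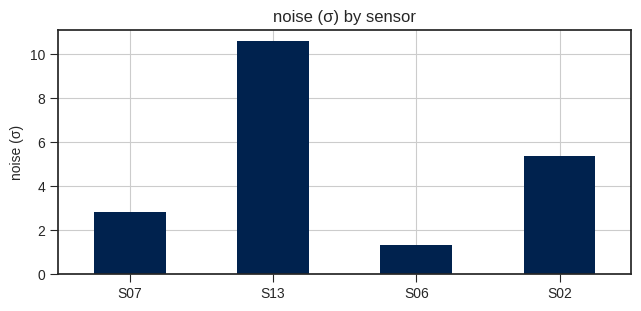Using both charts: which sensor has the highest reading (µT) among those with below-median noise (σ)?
S06

Chart 2 median noise (σ) ≈ 4; below-median sensors: S07, S06. Among those, S06 has the highest reading (µT) (≈ 180).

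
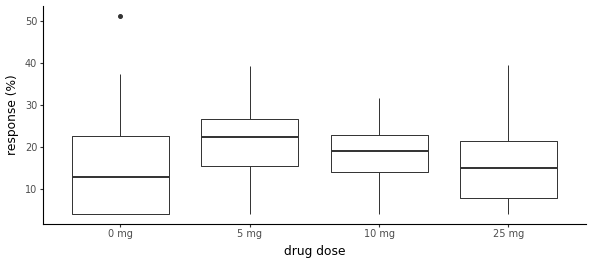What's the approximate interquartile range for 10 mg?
≈ 9

Q3 ≈ 23, Q1 ≈ 14; IQR ≈ 9.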